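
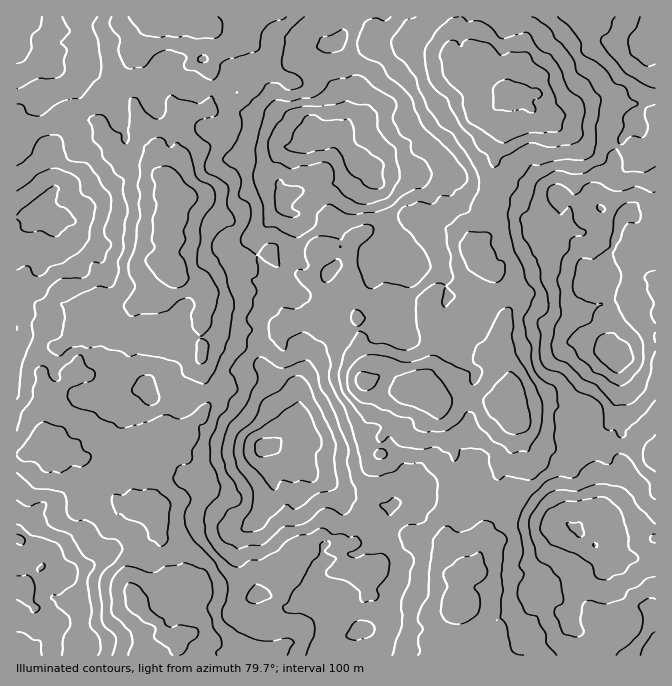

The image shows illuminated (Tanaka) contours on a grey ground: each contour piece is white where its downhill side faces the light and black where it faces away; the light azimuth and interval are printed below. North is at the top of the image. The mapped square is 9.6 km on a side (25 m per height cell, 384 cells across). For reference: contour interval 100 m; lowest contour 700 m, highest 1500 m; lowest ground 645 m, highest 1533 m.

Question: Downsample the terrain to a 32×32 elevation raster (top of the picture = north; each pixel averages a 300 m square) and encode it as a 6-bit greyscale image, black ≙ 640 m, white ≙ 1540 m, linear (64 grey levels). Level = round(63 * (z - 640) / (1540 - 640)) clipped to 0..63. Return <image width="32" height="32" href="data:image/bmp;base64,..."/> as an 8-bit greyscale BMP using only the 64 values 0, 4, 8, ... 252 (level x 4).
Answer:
<image width="32" height="32" href="data:image/bmp;base64,Qk02CAAAAAAAADYEAAAoAAAAIAAAACAAAAABAAgAAAAAAAAEAAATCwAAEwsAAAABAAAAAAAAAAAAAAEBAQACAgIAAwMDAAQEBAAFBQUABgYGAAcHBwAICAgACQkJAAoKCgALCwsADAwMAA0NDQAODg4ADw8PABAQEAAREREAEhISABMTEwAUFBQAFRUVABYWFgAXFxcAGBgYABkZGQAaGhoAGxsbABwcHAAdHR0AHh4eAB8fHwAgICAAISEhACIiIgAjIyMAJCQkACUlJQAmJiYAJycnACgoKAApKSkAKioqACsrKwAsLCwALS0tAC4uLgAvLy8AMDAwADExMQAyMjIAMzMzADQ0NAA1NTUANjY2ADc3NwA4ODgAOTk5ADo6OgA7OzsAPDw8AD09PQA+Pj4APz8/AEBAQABBQUEAQkJCAENDQwBEREQARUVFAEZGRgBHR0cASEhIAElJSQBKSkoAS0tLAExMTABNTU0ATk5OAE9PTwBQUFAAUVFRAFJSUgBTU1MAVFRUAFVVVQBWVlYAV1dXAFhYWABZWVkAWlpaAFtbWwBcXFwAXV1dAF5eXgBfX18AYGBgAGFhYQBiYmIAY2NjAGRkZABlZWUAZmZmAGdnZwBoaGgAaWlpAGpqagBra2sAbGxsAG1tbQBubm4Ab29vAHBwcABxcXEAcnJyAHNzcwB0dHQAdXV1AHZ2dgB3d3cAeHh4AHl5eQB6enoAe3t7AHx8fAB9fX0Afn5+AH9/fwCAgIAAgYGBAIKCggCDg4MAhISEAIWFhQCGhoYAh4eHAIiIiACJiYkAioqKAIuLiwCMjIwAjY2NAI6OjgCPj48AkJCQAJGRkQCSkpIAk5OTAJSUlACVlZUAlpaWAJeXlwCYmJgAmZmZAJqamgCbm5sAnJycAJ2dnQCenp4An5+fAKCgoAChoaEAoqKiAKOjowCkpKQApaWlAKampgCnp6cAqKioAKmpqQCqqqoAq6urAKysrACtra0Arq6uAK+vrwCwsLAAsbGxALKysgCzs7MAtLS0ALW1tQC2trYAt7e3ALi4uAC5ubkAurq6ALu7uwC8vLwAvb29AL6+vgC/v78AwMDAAMHBwQDCwsIAw8PDAMTExADFxcUAxsbGAMfHxwDIyMgAycnJAMrKygDLy8sAzMzMAM3NzQDOzs4Az8/PANDQ0ADR0dEA0tLSANPT0wDU1NQA1dXVANbW1gDX19cA2NjYANnZ2QDa2toA29vbANzc3ADd3d0A3t7eAN/f3wDg4OAA4eHhAOLi4gDj4+MA5OTkAOXl5QDm5uYA5+fnAOjo6ADp6ekA6urqAOvr6wDs7OwA7e3tAO7u7gDv7+8A8PDwAPHx8QDy8vIA8/PzAPT09AD19fUA9vb2APf39wD4+PgA+fn5APr6+gD7+/sA/Pz8AP39/QD+/v4A////AMSwmIx0UDgsLDxMWGBkeIiUlIhwYFRUWGBwfJCUkJy4rKygiGRIMCwsPGBwdHR4jJigkHhgUExcaHSIoJiMiKSgoJiIWDAsNDhEaHx8gIyQkIiMfGBEPFRshJCgnJyUoJikoIRUMDQ0PERkfHx0jIyEfISAaEhAUGyEjKCssKiYoKCkiGxMTEhIUHiAeGx8hHx8gIRsUDxMbIicqLTAvKygoJB4cGBQTFh0mJyUfHiAgISIgGxcWFRojLDA0My8pJiIeGhYUEhIZISkuLSglIiMjJSEeGhoYHCUvNDQyLikhHxkVFBEPERgfJSsxLy0oKCUnJiIeHhscISswMTArJRsYFxYUExMVGhsjLDQ0MzAqJCUlIx8eGxscIiUnKCYhFBISExUWFxcaHSgzOTk3MigfHSAfGxwbFxUZHSAhIhoSDhATFRUWFxgeKTY9OzgzKBwZGRgYGBcRERcbHB4fGRYRFBUYGRgXGBsmLjY5OC8jGhgUERAUEAoLFRwdICEeGhcYGh0dHx0cGiAoMDQ0Kh4UEAwJChELCAsUGxwjJyIdGBkaHR8iHRsaHiQqLy8kFQsMBwcLEA4JDRceJCstJx4aGRkcHR0bFxUdIygnKSIWDg4PDRATEA0UICYtNTUrIhoZGRkXGBYVExkgIyEjIBoXGBoWFhUQERgkLTI4NiwjHRkXFxUXFRQSGB8hHh4fHBodHBgWFRQRGiMrLzMwKiMeGRYWEhARExEWHiMhIB4bGxsbGBkXFhMYICouLywoJiIeHBkVEAwNEBceIiIgHx0fHyAbGRcUFBghKzExLCcoKCUiHhQMCAwUGh4hISAgHyMkJSEbExETGyIqMDAsKCosLCchFw0KDRYcICEjIR4fISMiHxoRERYfIyYqLSwqLzAuKiAYDgkMFBkgJyopJCIhIh8dGhUUGCEkJigtLi0uMC4qIhkPCQoQGB8pLywoKiwpIR8eGhYYHyUoKy0uLCgtLCUfGA8JCxEZIysuLS0xNTMqJiIfFhYcJSYnJyYmIiYkIRsXEAwPGR8kLC8vLjU3NCsoJB0UFBgbHR0hIB8fIiAcGBgSERMZHiQtNTc2NjQwKSUgFxAOEhISFR4gHh4fHRoYGhYVFRocIioyNzc1MislHxgQCQcICQwUHCAgISIfHRsaGhkXGRwgJisuLjAuKiMaEwoGAwQHDRMbHyEnJSMhHRsbGxwaHR8hICInKSgkHhUOCAcDBAkSFxwiJy0rJyQeGhocGhkaHR8gJCYlIx8ZEgoHBwgIDRUdIikuMCsnJR0YFRcWFhUXGyAlKCYeGxYSCwoKDg8UGiIoLjMwLScjHBUQDg4PExYZHSMkJSAeGRcRERIVFRkgIyYrMQ="/>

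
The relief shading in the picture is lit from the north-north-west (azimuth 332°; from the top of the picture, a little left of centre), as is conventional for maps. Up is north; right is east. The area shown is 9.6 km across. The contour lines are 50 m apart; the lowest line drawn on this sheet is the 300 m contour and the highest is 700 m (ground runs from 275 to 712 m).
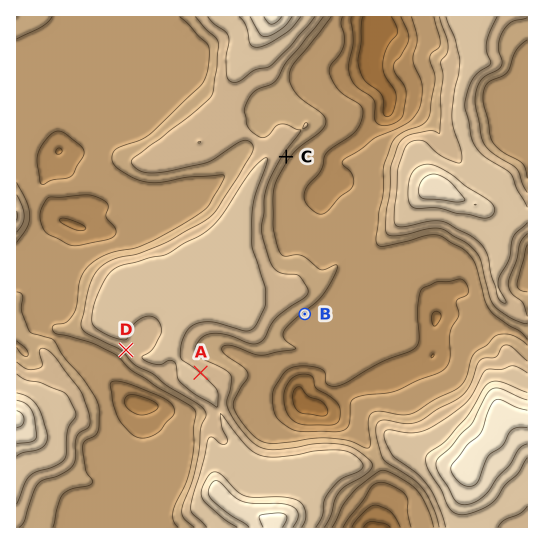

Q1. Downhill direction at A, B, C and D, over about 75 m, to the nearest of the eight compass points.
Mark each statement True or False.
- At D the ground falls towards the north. False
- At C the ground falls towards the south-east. True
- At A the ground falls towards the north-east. True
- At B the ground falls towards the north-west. False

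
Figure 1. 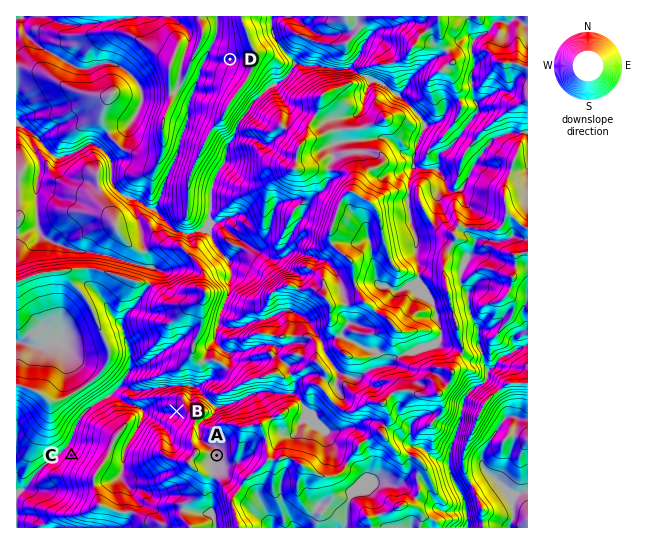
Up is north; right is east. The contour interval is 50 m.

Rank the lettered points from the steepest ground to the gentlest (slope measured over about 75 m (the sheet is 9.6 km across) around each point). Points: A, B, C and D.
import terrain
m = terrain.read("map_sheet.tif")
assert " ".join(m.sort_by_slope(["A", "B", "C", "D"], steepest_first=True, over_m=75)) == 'C B D A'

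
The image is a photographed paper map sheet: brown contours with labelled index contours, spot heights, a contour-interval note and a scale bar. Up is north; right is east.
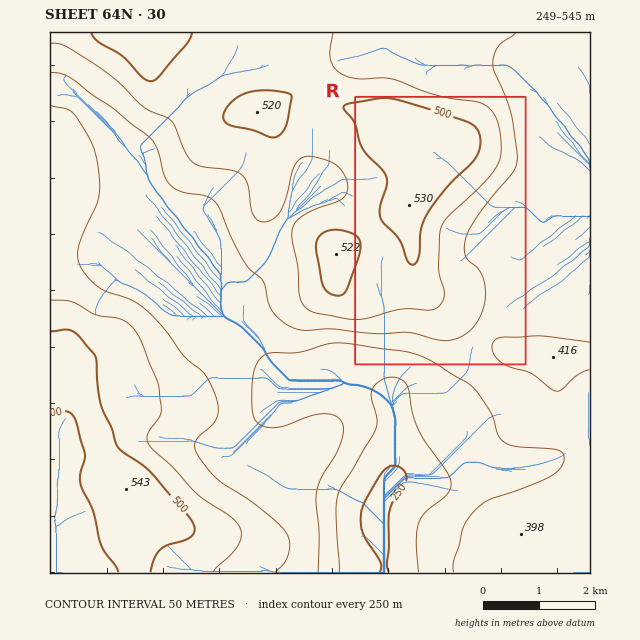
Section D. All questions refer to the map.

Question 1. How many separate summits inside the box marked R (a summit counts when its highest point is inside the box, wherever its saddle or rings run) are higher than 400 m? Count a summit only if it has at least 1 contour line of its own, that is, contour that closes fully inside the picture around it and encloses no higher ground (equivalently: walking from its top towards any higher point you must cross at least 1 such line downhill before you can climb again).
1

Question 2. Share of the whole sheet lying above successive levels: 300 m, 95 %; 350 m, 86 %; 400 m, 52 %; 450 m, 33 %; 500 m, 11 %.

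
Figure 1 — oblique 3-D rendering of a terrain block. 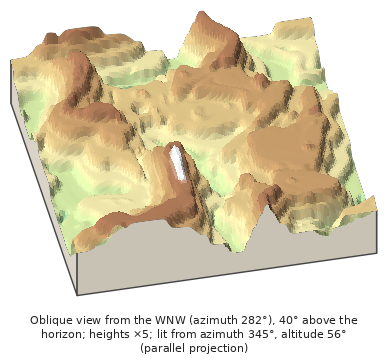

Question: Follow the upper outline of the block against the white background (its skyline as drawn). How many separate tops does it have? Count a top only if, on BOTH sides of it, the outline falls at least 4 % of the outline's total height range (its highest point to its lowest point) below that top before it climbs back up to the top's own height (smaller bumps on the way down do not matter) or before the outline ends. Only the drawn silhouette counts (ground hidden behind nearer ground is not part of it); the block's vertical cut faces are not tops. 3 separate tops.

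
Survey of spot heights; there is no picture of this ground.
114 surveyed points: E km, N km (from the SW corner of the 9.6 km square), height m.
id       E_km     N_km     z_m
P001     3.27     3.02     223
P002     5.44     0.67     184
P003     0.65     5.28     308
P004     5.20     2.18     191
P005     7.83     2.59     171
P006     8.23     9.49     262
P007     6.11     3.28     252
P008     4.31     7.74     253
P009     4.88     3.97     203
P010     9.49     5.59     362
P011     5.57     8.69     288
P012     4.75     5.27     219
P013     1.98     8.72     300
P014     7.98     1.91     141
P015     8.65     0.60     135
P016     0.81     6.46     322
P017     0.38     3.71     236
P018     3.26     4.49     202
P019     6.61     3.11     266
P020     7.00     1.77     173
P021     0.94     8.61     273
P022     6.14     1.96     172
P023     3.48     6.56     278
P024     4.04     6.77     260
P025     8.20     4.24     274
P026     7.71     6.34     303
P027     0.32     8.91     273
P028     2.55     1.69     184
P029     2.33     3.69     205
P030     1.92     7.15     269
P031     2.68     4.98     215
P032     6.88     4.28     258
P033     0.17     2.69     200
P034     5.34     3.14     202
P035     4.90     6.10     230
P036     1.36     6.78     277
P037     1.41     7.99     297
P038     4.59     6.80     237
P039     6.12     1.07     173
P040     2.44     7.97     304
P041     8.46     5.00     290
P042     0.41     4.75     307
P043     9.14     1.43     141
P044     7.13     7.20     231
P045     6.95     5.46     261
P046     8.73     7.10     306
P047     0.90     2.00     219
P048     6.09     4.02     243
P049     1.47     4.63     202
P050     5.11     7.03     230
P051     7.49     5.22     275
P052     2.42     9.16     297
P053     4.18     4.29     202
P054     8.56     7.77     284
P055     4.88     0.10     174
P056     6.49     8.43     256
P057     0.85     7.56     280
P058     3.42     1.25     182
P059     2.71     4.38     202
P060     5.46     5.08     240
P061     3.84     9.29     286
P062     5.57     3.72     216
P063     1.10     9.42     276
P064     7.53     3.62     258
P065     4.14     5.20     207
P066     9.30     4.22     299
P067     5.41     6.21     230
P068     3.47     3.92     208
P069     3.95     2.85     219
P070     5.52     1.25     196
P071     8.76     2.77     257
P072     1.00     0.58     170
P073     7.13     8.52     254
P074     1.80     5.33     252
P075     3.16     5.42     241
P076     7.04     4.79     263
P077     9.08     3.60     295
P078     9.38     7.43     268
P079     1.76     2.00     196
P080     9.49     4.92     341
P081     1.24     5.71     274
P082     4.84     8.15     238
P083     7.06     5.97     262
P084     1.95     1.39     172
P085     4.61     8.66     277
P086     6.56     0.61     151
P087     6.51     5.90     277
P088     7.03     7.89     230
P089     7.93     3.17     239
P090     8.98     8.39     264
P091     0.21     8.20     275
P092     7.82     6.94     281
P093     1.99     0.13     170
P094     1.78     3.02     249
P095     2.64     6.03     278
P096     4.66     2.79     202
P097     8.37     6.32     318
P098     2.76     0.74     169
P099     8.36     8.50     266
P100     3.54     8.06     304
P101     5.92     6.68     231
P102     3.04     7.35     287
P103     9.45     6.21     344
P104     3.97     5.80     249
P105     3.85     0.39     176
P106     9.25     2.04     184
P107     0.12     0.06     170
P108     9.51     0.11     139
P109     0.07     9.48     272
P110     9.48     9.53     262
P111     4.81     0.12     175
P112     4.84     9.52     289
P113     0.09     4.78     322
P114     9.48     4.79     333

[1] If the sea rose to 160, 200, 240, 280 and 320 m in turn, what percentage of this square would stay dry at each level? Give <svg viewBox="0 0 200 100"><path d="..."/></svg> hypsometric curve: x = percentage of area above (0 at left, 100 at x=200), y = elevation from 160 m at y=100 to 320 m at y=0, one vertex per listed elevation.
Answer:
<svg viewBox="0 0 200 100"><path d="M187 100l-34-25-53-25-59-25-35-25"/></svg>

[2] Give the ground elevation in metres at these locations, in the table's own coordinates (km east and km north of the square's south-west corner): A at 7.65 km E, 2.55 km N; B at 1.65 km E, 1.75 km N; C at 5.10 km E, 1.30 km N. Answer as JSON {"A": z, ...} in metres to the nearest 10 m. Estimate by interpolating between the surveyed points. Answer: {"A": 170, "B": 180, "C": 180}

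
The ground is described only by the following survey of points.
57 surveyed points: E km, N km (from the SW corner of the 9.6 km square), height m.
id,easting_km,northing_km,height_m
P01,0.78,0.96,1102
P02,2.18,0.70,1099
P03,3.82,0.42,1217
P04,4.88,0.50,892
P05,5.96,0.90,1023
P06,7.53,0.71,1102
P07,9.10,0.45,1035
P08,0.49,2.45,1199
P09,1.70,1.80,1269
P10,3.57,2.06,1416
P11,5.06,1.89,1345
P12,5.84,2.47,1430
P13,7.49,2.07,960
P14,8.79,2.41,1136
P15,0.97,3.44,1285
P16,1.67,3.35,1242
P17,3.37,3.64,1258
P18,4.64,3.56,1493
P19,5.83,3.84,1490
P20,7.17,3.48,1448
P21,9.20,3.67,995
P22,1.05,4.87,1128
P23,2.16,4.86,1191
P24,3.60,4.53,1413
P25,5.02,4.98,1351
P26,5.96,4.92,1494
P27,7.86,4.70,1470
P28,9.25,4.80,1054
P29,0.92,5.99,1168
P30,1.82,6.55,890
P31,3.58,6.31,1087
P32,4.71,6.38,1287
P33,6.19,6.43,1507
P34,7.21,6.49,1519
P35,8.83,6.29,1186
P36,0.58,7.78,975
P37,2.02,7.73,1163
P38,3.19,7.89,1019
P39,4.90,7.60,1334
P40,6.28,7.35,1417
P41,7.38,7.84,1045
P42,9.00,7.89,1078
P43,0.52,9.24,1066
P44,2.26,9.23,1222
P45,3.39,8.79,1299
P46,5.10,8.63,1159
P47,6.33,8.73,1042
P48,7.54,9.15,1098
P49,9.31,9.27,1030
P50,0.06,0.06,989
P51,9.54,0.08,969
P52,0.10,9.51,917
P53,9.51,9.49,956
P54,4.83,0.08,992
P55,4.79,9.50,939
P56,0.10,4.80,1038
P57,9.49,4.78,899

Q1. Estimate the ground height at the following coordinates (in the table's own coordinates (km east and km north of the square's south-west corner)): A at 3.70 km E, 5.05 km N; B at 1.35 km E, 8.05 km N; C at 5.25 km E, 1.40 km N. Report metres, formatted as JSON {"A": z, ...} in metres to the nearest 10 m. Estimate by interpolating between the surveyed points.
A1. {"A": 1250, "B": 1000, "C": 1290}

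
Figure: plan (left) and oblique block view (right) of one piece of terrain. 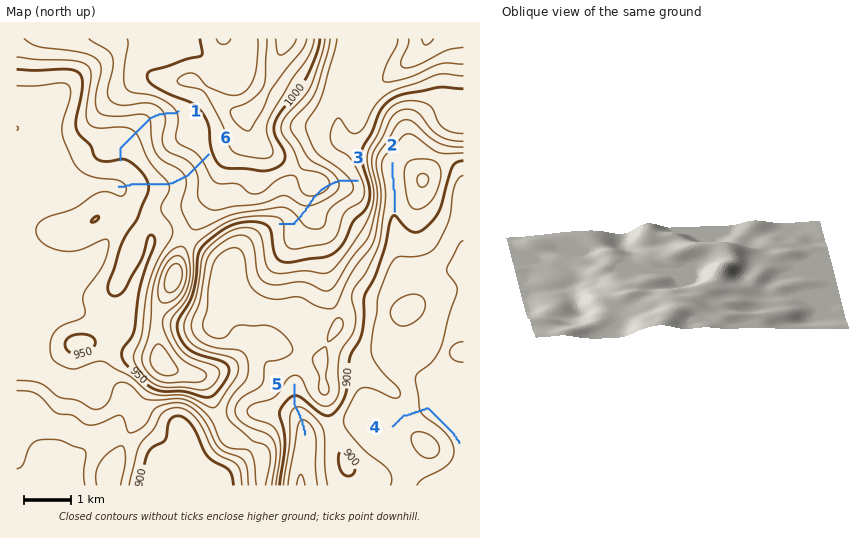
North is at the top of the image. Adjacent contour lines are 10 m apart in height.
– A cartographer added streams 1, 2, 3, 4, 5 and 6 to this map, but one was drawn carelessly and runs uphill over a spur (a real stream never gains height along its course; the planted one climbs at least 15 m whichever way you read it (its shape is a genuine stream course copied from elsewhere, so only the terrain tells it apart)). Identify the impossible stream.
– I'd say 3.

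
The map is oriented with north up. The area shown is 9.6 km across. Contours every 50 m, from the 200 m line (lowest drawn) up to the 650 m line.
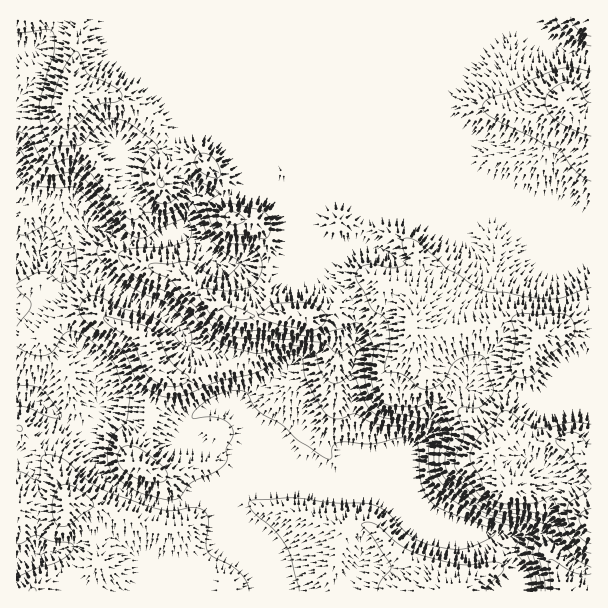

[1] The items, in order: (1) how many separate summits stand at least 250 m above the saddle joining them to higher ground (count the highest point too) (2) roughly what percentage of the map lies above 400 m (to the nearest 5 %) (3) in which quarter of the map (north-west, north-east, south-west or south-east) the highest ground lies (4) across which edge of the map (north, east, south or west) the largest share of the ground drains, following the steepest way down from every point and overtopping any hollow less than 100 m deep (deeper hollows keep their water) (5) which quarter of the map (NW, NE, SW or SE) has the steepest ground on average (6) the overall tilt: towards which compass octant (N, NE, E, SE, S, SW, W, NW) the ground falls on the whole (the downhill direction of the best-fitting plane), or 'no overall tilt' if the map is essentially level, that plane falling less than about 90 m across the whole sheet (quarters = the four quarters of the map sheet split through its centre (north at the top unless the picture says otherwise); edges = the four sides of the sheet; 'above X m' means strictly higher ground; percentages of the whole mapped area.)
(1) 1 summit rises at least 250 m above its surroundings.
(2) Ground above 400 m makes up about 60 % of the sheet.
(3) The highest ground is in the south-east quarter.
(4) Most of the ground drains across the western edge.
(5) The steepest ground, on average, is in the south-east quarter.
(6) On the whole the ground falls towards the south-west.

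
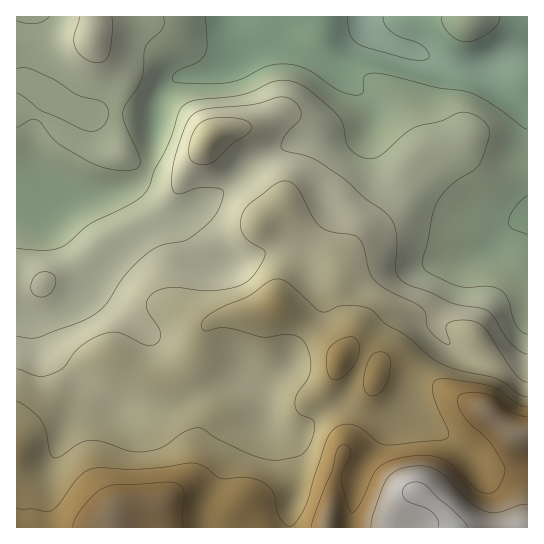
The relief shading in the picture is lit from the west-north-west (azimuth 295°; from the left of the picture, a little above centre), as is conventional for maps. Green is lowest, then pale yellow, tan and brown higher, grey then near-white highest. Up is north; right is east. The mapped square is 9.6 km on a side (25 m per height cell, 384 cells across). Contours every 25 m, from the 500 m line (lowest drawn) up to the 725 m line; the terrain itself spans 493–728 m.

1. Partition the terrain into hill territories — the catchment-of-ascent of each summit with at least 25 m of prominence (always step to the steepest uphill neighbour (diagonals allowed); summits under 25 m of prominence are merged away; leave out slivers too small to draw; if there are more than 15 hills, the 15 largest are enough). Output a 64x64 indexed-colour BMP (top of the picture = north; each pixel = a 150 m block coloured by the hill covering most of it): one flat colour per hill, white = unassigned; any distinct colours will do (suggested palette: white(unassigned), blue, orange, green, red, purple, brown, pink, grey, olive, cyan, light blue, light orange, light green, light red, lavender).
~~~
<image width="64" height="64" href="data:image/bmp;base64,Qk12CAAAAAAAAHYAAAAoAAAAQAAAAEAAAAABAAQAAAAAAAAIAAATCwAAEwsAABAAAAAAAAAA////ALR3HwAOf/8ALKAsACgn1gC9Z5QAS1aMAMJ34wB/f38AIr28AM++FwDox64AeLv/AIrfmACWmP8A1bDFACIiIiIiIiIiIiIiIiIiIiIiERERERERERERERERERERIiIiIiIiIiIiIiIiIiIiIiIREREREREREREREREREREiIiIiIiIiIiIiIiIiIiIiIhERERERERERERERERERESIiIiIiIiIiIiIiIiIiIiIiIRERERERERERERERERERIiIiIiIiIiIiIiIiIiIiIiIhEREREREREREREREREREiIiIiIiIiIiIiIiIiIiIiIiERERERERERERERERERESIiIiIiIiIiIiIiIiIiIiIiIRERERERERERERERERERERIiIiIiIiIiIiIiIiIiIiIhERERERERERERERERERERESIiIiIiIiIiIiIiIiIiIiEREREREREREREREREREREREiIiIiIiIiIiIiIiIiIiERERERERERERERERERERERESIiIiIiIiIiIiIiIiIiIREREREREREREREREREREREREiIiIiIiIiIiIiIiIiIhERERERERERERERERERERERESIiIiIiIiIiIiIiIiIhEREREREREREREREREREREREREiIiIiIiIiIiIiIiIhERERERERERERERERERERERERESIiIiIiIiIiIiIiIhEREREREREREREREREREREREREREiIiEREREiIiIiIiERERERERERERERERERERERERERESIhEREREREiIiIiIRERERERERERERERERERERERERERIhEREREREREiIiIRERERERERERERERERERERERERERERERERERERERERERERERERERERERERERERERERERERERERERERERERERERERERERERERERERERERERERERERERERERERERERERERERERERERERERERERERERERERERERERERERERERERERERERERERERERERERERERERERERERERERERERERERERERERERERERERERERERERERERERERERERERERERERERERERERERERERERERERERERERERERERERERERERERERERERERERERERERERERERERERERERERERERERERERERERERERERERERERERERERERERERERERERERERERERERERERERERERERERERERERERERERERERERERERERERERERERERERERERERERERERERERERERERERERERERERERERERERERERERERERERERERERERERERERERERERERERERERERERERERERERERERERERERERERERERERERERERERERERERERERERERERERERERERERERERERERERERERERERERERERERERERERERERERERERERERERERERERERERERERERERERERERERERERERERERERERERERERERERERERERERERERERERERERERERERERERERERERERERERERERERERERERERERERERERERERERERERERERERERERERERERERERERERERERERERERERERERERERERERERERERERERERERERERERERERERERERERERERERERERERERERERERERERERERERERERERERERERERERERERERERERERERERERERERERERERERERERERERERERERERERERERERERFERBERERERERERERERERERERERERERERERERERERERFERERBEREREREREREREREREREREREREREzMzMRERERFERERERBERERERERERERERERERERERERETMzMzMzMzNEREREREQRERERERERERERERERERERERERMzMzMzMzMzREREREREEREREREREREREREREREREREREzMzMzMzMzM0RERERERBERERERERERERERERERERERETMzMzMzMzMzNERERERERBERERERERERERERERERERERMzMzMzMzMzM0REREREREQREREREREREREREREREREREzMzMzMzMzMzREREREREREQRERERERERERERERERERETMzMzMzMzMzNERERERERERERBERERERERERERERERERMzMzMzMzMzM0REREREREREREREREQREREREREREREREzMzMzMzMzMzREREREREREREREREREERERERERERERETMzMzMzMzMzNEREREREREREREREREQRERERERERERERMzMzMzMzMzMzRERERERERERERERERBEREREREREREREzMzMzMzMzMzNEREREREREREREREREERERERERERERETMzMzMzMzMzM0REREREREREREREREERERERERERERERMzMzMzMzMzMzNEREREREREREREREEREREREREREREREzMzMzMzMzMzMzNERERERERERERBERERERERERERERETMzMzMzMzMzMzMzMzNERERERERBERERERERERERERERMzMzMzMzMzMzMzMzMzNEREREQRERERERERFVVVVVEREzMzMzMzMzMzMzMzMzMzREREERERERERERVVVVVVVVVTMzMzMzMzMzMzMzMzMzMRERERERERERFVVVVVVVVVVVMzMzMzMzMzMzMzMzMzMxERERERERERVVVVVVVVVVVVUzMzMzMzMzMzMzMzMzMxERERERERERVVVVVVVVVVVVVTMzMzMzMzMzMzMzMzMzERERERERERVVVVVVVVVVVVVV"/>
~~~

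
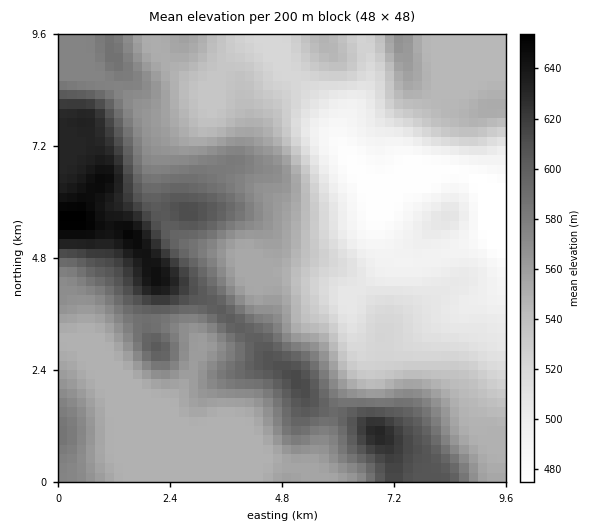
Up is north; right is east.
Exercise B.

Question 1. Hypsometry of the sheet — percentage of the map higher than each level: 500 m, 88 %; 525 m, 74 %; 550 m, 50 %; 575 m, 29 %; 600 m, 14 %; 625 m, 6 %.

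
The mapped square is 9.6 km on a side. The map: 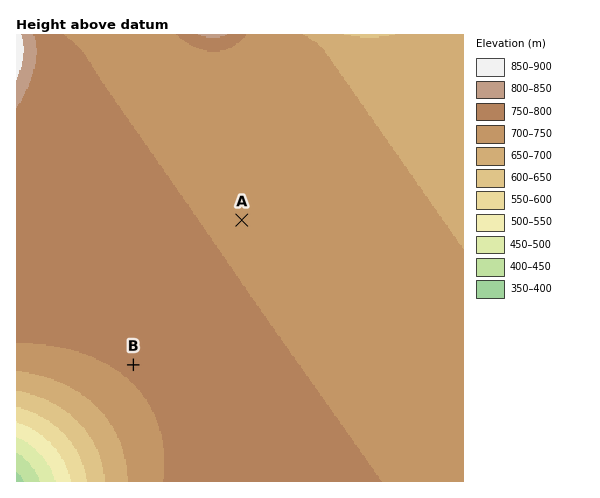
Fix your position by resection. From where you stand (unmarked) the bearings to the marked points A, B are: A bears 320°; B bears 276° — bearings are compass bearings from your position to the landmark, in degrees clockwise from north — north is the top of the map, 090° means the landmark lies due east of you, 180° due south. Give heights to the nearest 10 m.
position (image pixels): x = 385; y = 391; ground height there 740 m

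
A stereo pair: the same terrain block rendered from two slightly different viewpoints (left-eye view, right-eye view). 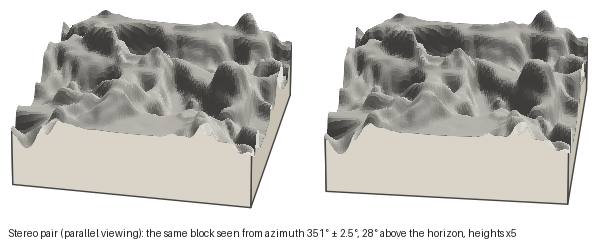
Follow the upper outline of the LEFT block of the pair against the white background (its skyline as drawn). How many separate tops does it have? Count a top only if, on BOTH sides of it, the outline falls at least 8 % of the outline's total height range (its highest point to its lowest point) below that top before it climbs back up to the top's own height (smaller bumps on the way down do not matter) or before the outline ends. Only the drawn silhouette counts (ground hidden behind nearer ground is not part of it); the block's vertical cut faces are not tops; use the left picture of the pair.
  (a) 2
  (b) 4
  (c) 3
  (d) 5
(a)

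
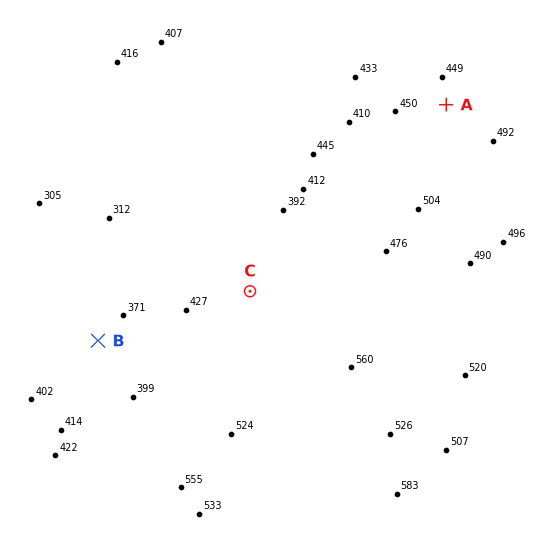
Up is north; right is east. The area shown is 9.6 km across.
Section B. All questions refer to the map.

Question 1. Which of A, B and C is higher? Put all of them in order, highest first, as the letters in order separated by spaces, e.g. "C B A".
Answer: A C B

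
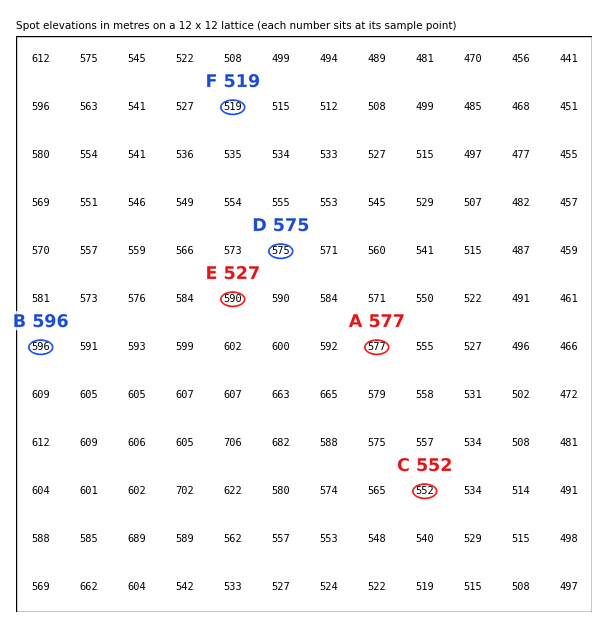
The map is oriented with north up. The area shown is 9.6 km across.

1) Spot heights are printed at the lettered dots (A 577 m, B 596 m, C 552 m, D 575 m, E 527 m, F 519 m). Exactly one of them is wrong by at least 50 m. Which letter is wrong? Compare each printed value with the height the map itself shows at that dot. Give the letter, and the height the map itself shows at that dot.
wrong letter E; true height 590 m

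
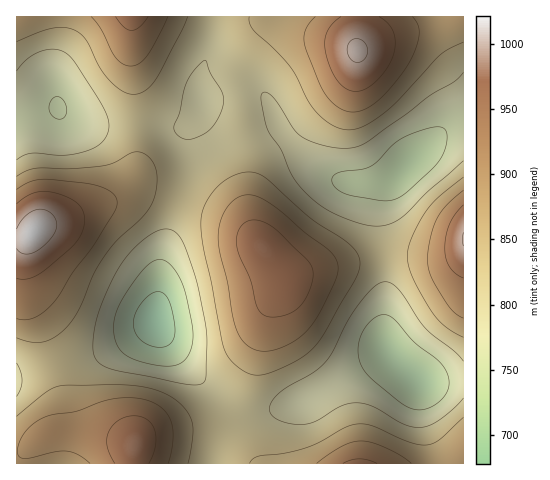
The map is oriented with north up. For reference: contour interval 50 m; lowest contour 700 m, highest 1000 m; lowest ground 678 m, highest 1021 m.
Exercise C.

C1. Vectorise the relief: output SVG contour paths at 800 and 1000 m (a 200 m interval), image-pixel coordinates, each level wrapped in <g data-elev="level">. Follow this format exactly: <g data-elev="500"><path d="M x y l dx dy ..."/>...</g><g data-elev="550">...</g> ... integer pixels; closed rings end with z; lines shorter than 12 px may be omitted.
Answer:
<g data-elev="800"><path d="M463 398l-9 11-15 11-9 5-10 2-16-3-28-16-15-5-10 0-8 2-27 16-12 3-13 0-12-4-7-4-3-6 3-8 8-10 33-19 12-11 8-10 13-27 10-17 15-19 12-7 7 1 7 5 28 40 30 23 8 10"/><path d="M186 384l-77-16-11-6-5-11 1-17 4-19 8-22 11-22 10-15 12-13 13-9 12-5 5 0 6 3 5 5 4 8 13 36 9 46 1 16-2 36-2 4-3 1z"/><path d="M17 363l4 9 1 9-1 8-4 7"/><path d="M463 161l-35 31-22 22-9 7-8 3-10 2-10 0-12-3-18-7-16-8-14-12-12-13-7-11-9-22-13-20-7-32 1-4 2-2 7 3 8 10 15 25 11 9 23 8 22 1 10-2 9-5 61-45 24-14 9-10"/><path d="M186 139l-10-5-2-4 0-5 5-12 5-22 3-10 9-13 10-8 5 14 11 18 2 7-1 7-6 14-8 10-13 8z"/><path d="M17 71l11-12 12-7 13-3 11 3 11 10 23 36 8 15 3 12-1 8-4 7-7 6-8 4-25 5-33-2-7 2-7 5"/></g><g data-elev="1000"><path d="M17 249l3 3 6 2 12-4 15-14 3-7 1-6-2-6-5-4-5-3-7-1-6 2-7 5-8 13"/><path d="M463 232l-1 7 1 7"/><path d="M355 62l5 0 3-2 3-4 2-4-3-9-3-3-5-1-7 2-3 7 2 9z"/></g>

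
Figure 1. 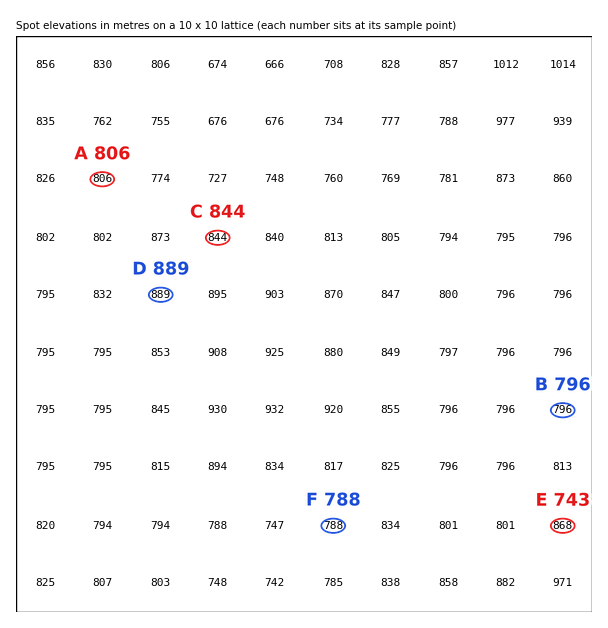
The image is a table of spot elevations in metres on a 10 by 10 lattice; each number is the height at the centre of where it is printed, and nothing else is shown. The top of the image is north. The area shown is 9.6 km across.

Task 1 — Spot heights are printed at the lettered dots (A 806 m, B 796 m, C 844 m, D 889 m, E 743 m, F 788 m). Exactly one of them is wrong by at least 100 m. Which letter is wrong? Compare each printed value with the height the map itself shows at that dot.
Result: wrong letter E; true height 868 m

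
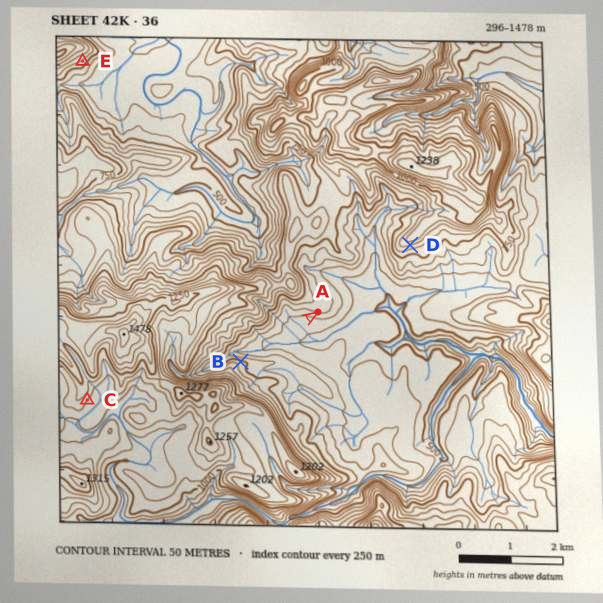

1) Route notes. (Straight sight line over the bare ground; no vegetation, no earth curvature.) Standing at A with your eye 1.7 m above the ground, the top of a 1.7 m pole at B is in view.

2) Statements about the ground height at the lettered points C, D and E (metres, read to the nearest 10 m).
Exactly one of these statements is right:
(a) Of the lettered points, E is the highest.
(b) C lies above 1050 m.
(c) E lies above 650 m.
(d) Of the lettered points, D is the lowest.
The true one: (b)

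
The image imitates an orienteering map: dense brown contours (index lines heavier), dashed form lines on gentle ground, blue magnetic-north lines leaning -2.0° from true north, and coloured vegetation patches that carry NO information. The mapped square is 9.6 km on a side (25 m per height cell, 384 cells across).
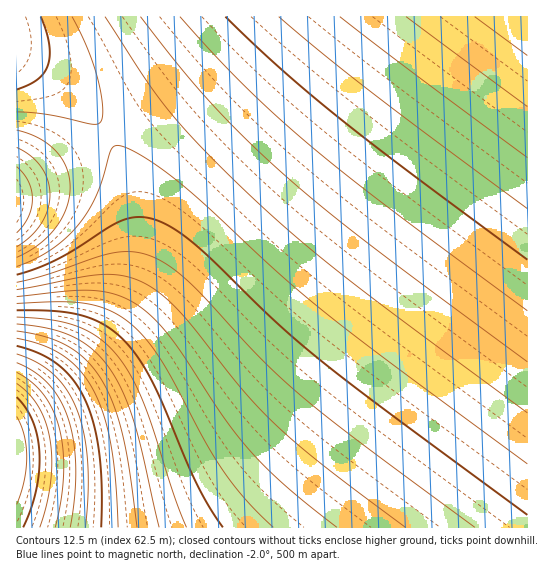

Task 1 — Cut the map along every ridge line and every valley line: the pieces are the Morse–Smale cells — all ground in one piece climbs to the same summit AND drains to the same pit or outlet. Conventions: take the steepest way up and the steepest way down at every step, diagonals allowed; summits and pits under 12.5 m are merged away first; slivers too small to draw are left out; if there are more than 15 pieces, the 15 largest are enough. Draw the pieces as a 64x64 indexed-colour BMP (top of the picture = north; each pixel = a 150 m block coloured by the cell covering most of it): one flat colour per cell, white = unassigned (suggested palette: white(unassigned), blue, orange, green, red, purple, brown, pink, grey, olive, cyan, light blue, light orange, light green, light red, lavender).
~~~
<image width="64" height="64" href="data:image/bmp;base64,Qk12CAAAAAAAAHYAAAAoAAAAQAAAAEAAAAABAAQAAAAAAAAIAAATCwAAEwsAABAAAAAAAAAA////ALR3HwAOf/8ALKAsACgn1gC9Z5QAS1aMAMJ34wB/f38AIr28AM++FwDox64AeLv/AIrfmACWmP8A1bDFABERERERERERERERERERERERERERERERERERERERERERERERERERERERERERERERERERERERERERERERERERERERERERERERERERERERERERERERERERERERERERERERERERERERERERERERERERERERERERERERERERERERERERERERERERERERERERERERERERERERERERERERERERERERERERERERERERERERERERERERERERERERERERERERERERERERERERERERERERERERERERERERERERERERERERERERERERERERERERERERERERERERERERERERERERERERERERERERERERERERERERERERERERERERERERERERERERERERERERERERERERERERERERERERERERERERERERERERERERERERERERERERERERERERERERERERERERERERERERERERERERERERERERERERERERERERERERERERERERERERERERERERERERERERERERERERERERERERERERERERERERERERERERERERERERERERERERERERERERERERERERERERERERERERERERERERERERERERERERERERESIRERERERERERERERERERERERERERERERERERERERERIiEREREREREREREREREREREREREREREREREREREREREiIhERERERERERERERERERERERERERERERERERERERESIiIhERERERERERERERERERERERERERERERERERERERIiIiIREREREREREREREREREREREREREREREREREREREiIiIiERERERERERERERERERERERERERERERERERERESIiIiIhERERERERERERERERERERERERERERERERERERIiIiIiEREREREREREREREREREREREREREREREREREREiIiIiIhERERERERERERERERERERERERERERERERERESIiIiIiIRERERERERERERERERERERERERERERERERERIiIiIiIiEREREREREREREREREREREREREREREREREREiIiIiIiIRERERERERERERERERERERERERERERERERESIiIiIiIiERERERERERERERERERERERERERERERERERIiIiIiIiIREREREREREREREREREREREREREREREREREiIiIiIiIiERERERERERERERERERERERERERERERERESIiIiIiIiIRERERERERERERERERERERERERERERERERIiIiIiIiIhEREREREREREREREREREREREREREREREREiIiIiIiIiIRERERERERERERERERERERERERERERERESIiIiIiIiIhERERERERERERERERERERERERERERERERIiIiIiIiIiEREREREREREREREREREREREREREREREREiIiIiIiIiIRERERERERERERERERERERERERERERERESIiIiIiIiIhERERERERERERERERERERERERERERERERIiIiIiIiIiEREREREREREREREREREREREREREREREREiIiIiIiIiIRERERERERERERERERERERERERERERERESIiIiIiIiIhERERERERERERERERERERERERERERERERIiIiIiIiIiEREREREREREREREREREREREREREREREREiIiIiIiIiIRERERERERERERERERERERERERERERERESIiIiIiIiIRERERERERERERERERERERERERERERERERRCIiIiIiIhERERERERERERERERERERERERERERERERFEQiIiIiIiEREREREREREREREREREREREREREREREREUREQiIiIiERERERERERERERERERERERERERERERERERREREQiIiIRERERERERERERERERERERERERERERERERFEREREQiIREREREREREREREREREREREREREREREREREUREREREIhERERERERERERERERERERERERERERERERERRERERERDERERERERERERERERERERERERERERERERERFERERERDMxEREREREREREREREREREREREREREREREREUREREREMzMxERERERERERERERERERERERERERERERERREREREMzMzMRERERERERERERERERERERERERERERERFEREREMzMzMzMREREREREREREREREREREREREREREREUREREMzMzMzMzERERERERERERERERERERERERERERERREREMzMzMzMzMxERERERERERERERERERERERERERERFERDMzMzMzMzMzMREREREREREREREREREREREREREREURDMzMzMzMzMzMzMRERERERERERERERERERERERERERQzMzMzMzMzMzMzMzEREREREREREREREREREREREREREzMzMzMzMzMzMzMzMxERERERERERERERERERERERERETMzMzMzMzMzMzMzMzMRERERERERERERERERERERERERMzMzMzMzMzMzMzMzMzEREREREREREREREREREREREREzMzMzMzMzMzMzMzMzMxERERERERERERERERERERERETMzMzMzMzMzMzMzMzMzMRERERERERERERERERERERER"/>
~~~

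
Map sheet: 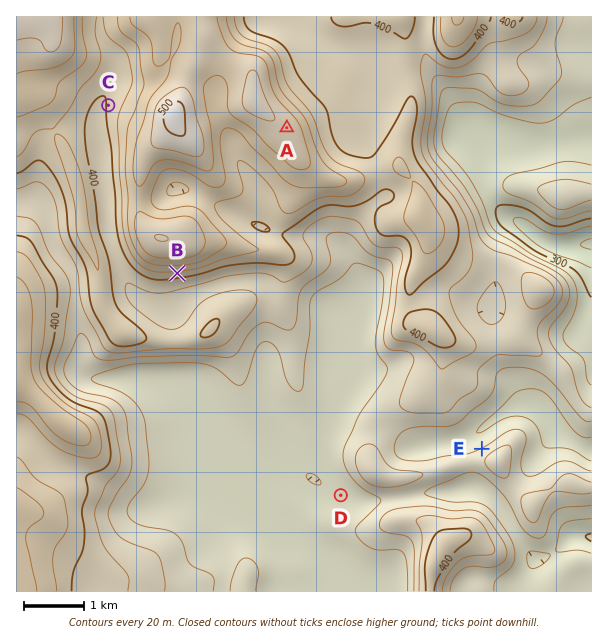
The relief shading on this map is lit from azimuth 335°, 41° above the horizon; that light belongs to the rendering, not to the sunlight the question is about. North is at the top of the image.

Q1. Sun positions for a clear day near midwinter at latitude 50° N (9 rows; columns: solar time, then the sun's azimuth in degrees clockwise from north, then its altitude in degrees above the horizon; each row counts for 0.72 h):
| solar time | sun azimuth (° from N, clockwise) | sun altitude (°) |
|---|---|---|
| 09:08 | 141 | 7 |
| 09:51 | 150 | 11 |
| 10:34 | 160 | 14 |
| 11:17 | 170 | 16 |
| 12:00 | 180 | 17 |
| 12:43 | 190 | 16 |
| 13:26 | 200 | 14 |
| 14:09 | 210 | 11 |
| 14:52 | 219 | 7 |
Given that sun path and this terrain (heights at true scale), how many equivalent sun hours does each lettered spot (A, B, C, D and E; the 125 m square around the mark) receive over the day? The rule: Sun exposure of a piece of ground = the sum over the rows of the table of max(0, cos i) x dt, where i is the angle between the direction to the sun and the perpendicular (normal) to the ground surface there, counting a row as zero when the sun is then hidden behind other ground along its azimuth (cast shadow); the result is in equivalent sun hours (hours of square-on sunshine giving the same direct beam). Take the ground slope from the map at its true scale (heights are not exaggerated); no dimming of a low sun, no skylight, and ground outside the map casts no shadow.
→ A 1.4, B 2.4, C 1.4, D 1.4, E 0.8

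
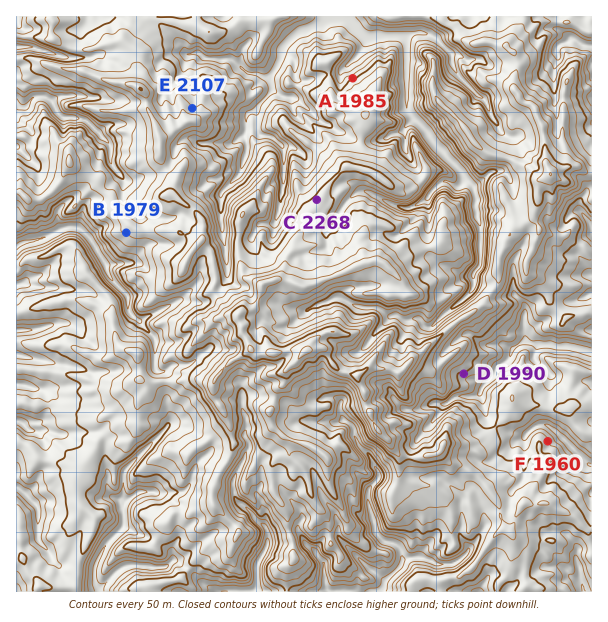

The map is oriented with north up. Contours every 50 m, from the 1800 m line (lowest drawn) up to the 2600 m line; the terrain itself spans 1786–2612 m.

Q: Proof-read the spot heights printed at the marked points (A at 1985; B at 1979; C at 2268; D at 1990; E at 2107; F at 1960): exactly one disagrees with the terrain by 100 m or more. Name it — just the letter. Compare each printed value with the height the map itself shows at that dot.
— B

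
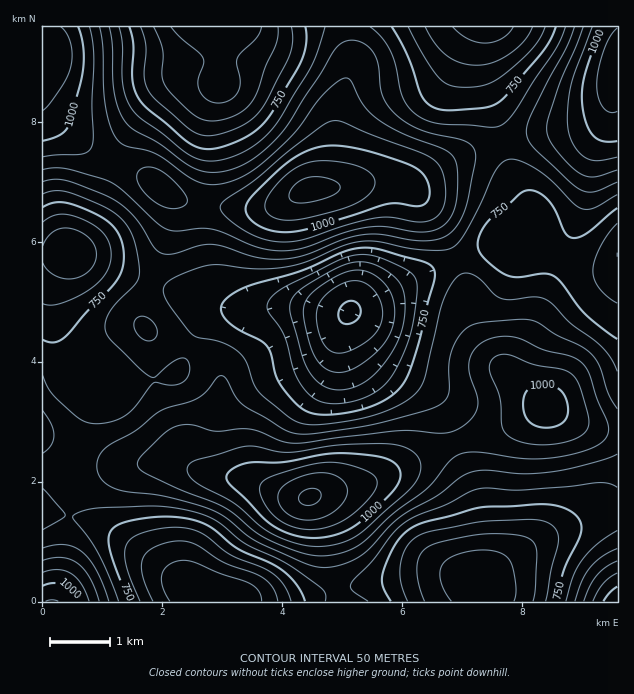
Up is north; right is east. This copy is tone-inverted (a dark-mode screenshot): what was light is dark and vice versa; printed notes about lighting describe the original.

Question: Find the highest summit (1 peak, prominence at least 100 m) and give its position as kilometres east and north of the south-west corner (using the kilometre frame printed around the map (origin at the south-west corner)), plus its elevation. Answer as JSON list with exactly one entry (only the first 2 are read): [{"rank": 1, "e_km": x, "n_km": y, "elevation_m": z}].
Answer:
[{"rank": 1, "e_km": 4.46, "n_km": 1.76, "elevation_m": 1158}]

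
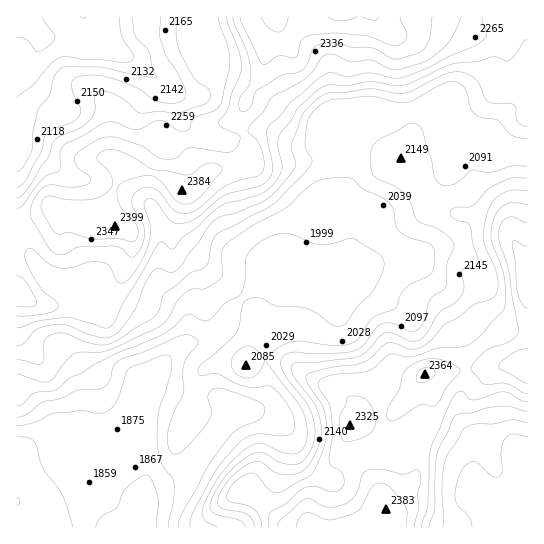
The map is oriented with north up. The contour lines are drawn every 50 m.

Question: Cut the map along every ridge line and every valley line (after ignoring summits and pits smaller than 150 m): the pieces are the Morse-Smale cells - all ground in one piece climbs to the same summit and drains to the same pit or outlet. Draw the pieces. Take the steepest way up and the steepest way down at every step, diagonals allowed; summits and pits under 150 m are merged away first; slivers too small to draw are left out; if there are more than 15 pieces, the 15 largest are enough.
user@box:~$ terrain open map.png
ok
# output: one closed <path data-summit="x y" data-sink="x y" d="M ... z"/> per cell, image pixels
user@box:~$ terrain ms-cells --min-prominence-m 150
<path data-summit="275 17" data-sink="53 527" d="M527 16l-250 0-2 9-10 17-2 29-14 22-10 24 0 6 9 19 3 11 0 5-4 3-16 7-17 1-25 22-7 0-13-12-8-4-38-10-15 41-1 19-13 0-17-9-24-8-18 9-19 6 1 305 125 0-1-30 3-5 43-25 44-53 7-4 16-2 7-4 6-11-2-47 10-25 4-24-16-7-11-1 90-37 9-6 2-38-5-14 0-10 8-19 0-20 14-17 24-14 27-4 88 37 19 1z"/><path data-summit="527 285" data-sink="53 527" d="M421 111l-27 4-24 14-11 12-3 5 0 20-8 19 0 10 5 14-2 38-9 6-90 37 11 1 16 7-4 24-10 25 0 51-4 7-7 4-16 2-7 4-44 53-43 25-3 5 2 30 248 0 0-13-7-10 29-24 6-18 1-16 11-28 1-26-7-19 103-12 0-212-19-2z"/><path data-summit="275 17" data-sink="17 26" d="M275 16l-258 0-1 206 13-2 24-12 24 8 17 9 13 0 1-19 15-41 38 10 8 4 13 12 7 0 25-22 17-1 16-7 4-3 0-5-3-11-9-19 0-6 10-24 14-22 2-29 10-17z"/><path data-summit="527 285" data-sink="526 527" d="M527 363l-102 11 7 19-1 26-11 28-1 16-6 18-29 24 7 10 2 13 135-1z"/>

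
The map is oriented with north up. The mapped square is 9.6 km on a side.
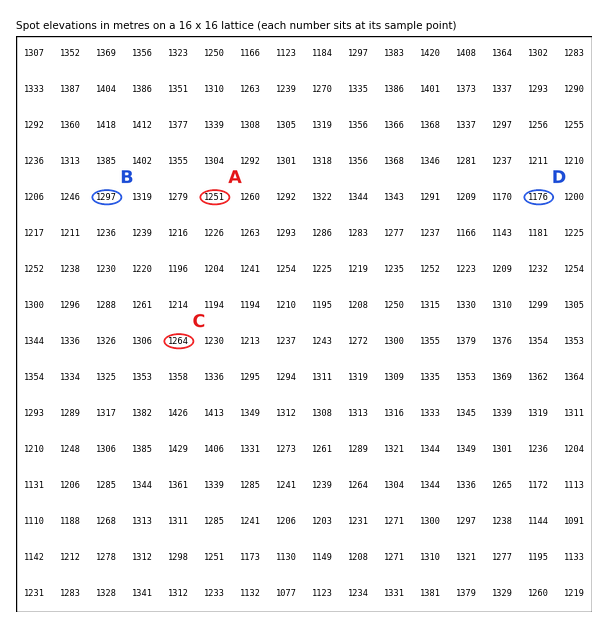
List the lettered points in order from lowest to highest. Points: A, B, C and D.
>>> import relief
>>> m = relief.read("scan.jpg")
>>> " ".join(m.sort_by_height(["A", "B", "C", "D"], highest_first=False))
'D A C B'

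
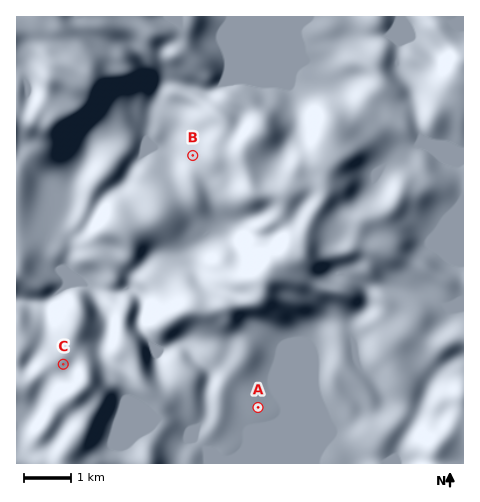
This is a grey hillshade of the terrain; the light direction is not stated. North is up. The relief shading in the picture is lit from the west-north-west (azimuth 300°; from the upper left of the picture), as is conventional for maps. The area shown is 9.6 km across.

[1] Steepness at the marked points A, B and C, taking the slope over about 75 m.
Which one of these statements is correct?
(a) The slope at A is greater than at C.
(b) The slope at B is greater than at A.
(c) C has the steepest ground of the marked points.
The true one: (b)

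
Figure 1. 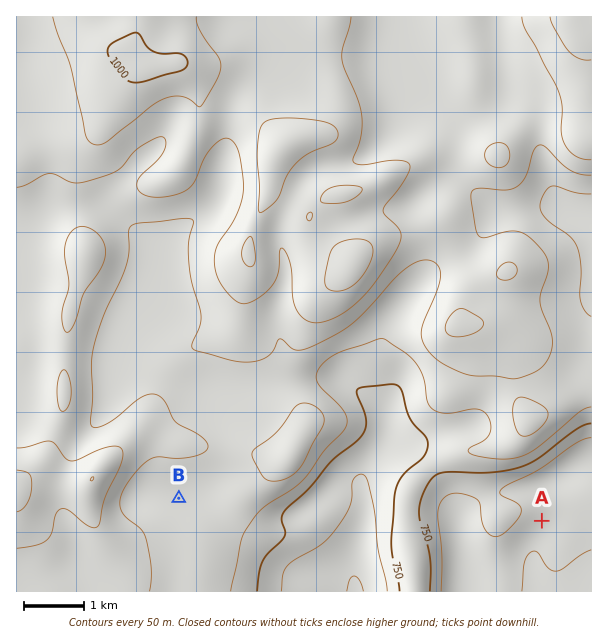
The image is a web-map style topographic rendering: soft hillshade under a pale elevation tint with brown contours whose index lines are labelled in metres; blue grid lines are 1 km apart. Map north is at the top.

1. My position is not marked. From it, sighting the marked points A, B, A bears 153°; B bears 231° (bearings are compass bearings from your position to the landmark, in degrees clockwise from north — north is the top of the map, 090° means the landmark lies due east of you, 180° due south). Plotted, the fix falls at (428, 297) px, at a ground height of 830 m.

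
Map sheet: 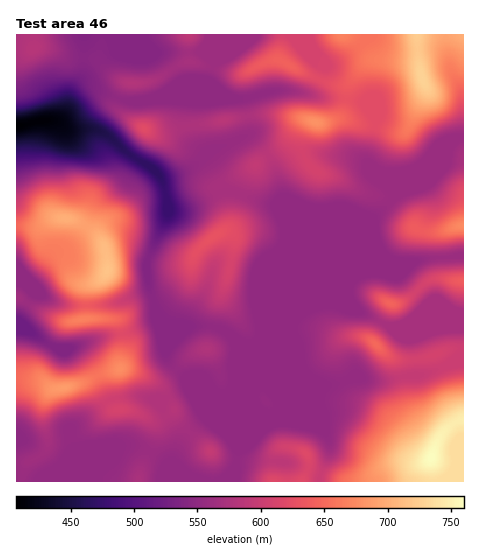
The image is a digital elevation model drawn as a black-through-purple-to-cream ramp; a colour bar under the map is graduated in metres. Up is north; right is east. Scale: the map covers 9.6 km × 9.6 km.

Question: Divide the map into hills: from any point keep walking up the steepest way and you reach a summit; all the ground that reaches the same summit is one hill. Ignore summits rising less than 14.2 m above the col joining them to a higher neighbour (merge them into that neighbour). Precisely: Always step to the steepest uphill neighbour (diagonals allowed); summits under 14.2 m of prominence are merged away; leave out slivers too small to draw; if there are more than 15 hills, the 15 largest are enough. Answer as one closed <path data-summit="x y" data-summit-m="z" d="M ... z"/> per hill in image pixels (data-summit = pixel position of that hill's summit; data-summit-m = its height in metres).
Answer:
<path data-summit="108 270" data-summit-m="717" d="M55 120l-15 0-24 6 1 197 17-29-2-4 21 11 20 5 42-2 32-13 2-8-2-21 22-51-7-32-8-10-22-13-23-20-8-5-12-3-19 2z"/><path data-summit="423 78" data-summit-m="729" d="M463 34l-173 1 24 26 8 4-3 13-5 11-6 6 56 7 11 17-1 14-7 24 1 8-15-9-42-2-12 5-16 12-2 5-1 12-10-30-19-22-5 0-37 15-9 10-13 9-25 9 7 31 20-2 33-16 12 0 31 11 9 1 3 3 9 22 0 11-27 65 3 27 130-132 3-5 9-6 49-49 11-3z"/><path data-summit="431 458" data-summit-m="760" d="M246 354l-1 0 83 82 2 16-10 21 0 9 144-1-1-120-9 1-35 14-13 0-17 4-19 0-16-3-17 7-16 1z"/><path data-summit="214 236" data-summit-m="630" d="M234 192l-16 1-32 16-17 1-21 49-1 14 9 39 9 10 21 5 22-1 12 2 8 5 7 8 9 3 8 0 9-10-2-29 25-60 2-16-5-15-7-10-9-1z"/><path data-summit="376 344" data-summit-m="649" d="M335 304l-22 2-37 15-14 11-2 6-8 6-8 0-8-3-2 2 9 9 7 4 71 29 16-1 17-7 16 3 19 0 17-4 13 0 35-14 10-2-1-37-52 0-12 4-9 0-34-18z"/><path data-summit="463 226" data-summit-m="676" d="M463 138l-10 2-49 49-9 6-3 5-102 103 71-30 27 0 35-14 40-3z"/><path data-summit="144 128" data-summit-m="622" d="M103 92l-9 2-33 26-5 1 14 9 19-2 16 5 27 23 22 13 8 10 25-9 13-9 9-10 36-14 4-4-5-35-91 0-23 4z"/><path data-summit="63 388" data-summit-m="688" d="M27 329l-11 1 0 108 9 3 7 8 15 26 13-8 12-16-4-16 2-6 36-26 2-4-13-30-17-21-19 1z"/><path data-summit="315 122" data-summit-m="680" d="M286 90l-15 1-26 8 4 24 0 10-2 2 4 1 19 22 10 30 1-12 2-5 16-12 12-5 42 2 15 8-1-7 9-36-12-19-20-4-19 0z"/><path data-summit="301 481" data-summit-m="619" d="M235 355l-2 6 1 22-2 5 0 46 6 12 0 11-4 24 85 1 11-30-2-16-57-56 7 20 0 8-5 5-8 0-6-3-7-11z"/><path data-summit="132 84" data-summit-m="581" d="M213 34l-6 11-6 7-6 1-41 0-31-13-8-6-31 0-2 39-10 16-7 25-6 6 2 0 35-28 7 0 21 8 15 2 14-4 13 0 41-16 7-19z"/><path data-summit="288 65" data-summit-m="644" d="M290 34l-76 0 0 29-5 17-42 18 71 1 41-9 25 4 7-2 8-14 3-13-8-4z"/><path data-summit="120 368" data-summit-m="677" d="M158 320l-29 13-28 4-28 10 5 1 9 9 9 15 13 28 24-4 18 3 14 0 20-10 10 2 18-1-10-6-16-6-18-17z"/><path data-summit="34 49" data-summit-m="584" d="M83 34l-67 1 1 90 8 0 15-5 19 0 6-6 7-25 10-16 3-27z"/><path data-summit="82 319" data-summit-m="668" d="M150 288l-31 14-25 4-30-1-11-4-20-10-2 7-15 26 0 5 11 0 32 20 11 0 31-12 28-4 28-13-2-17z"/>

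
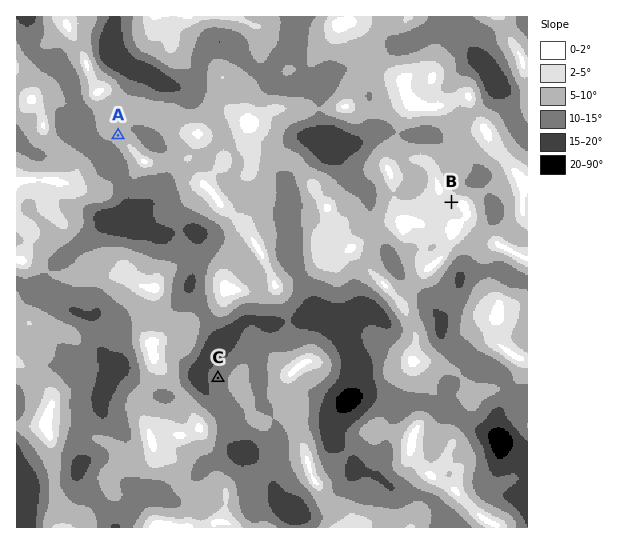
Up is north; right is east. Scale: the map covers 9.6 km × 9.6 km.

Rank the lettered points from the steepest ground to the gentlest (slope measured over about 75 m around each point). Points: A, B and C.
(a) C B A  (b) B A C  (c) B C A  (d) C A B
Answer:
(d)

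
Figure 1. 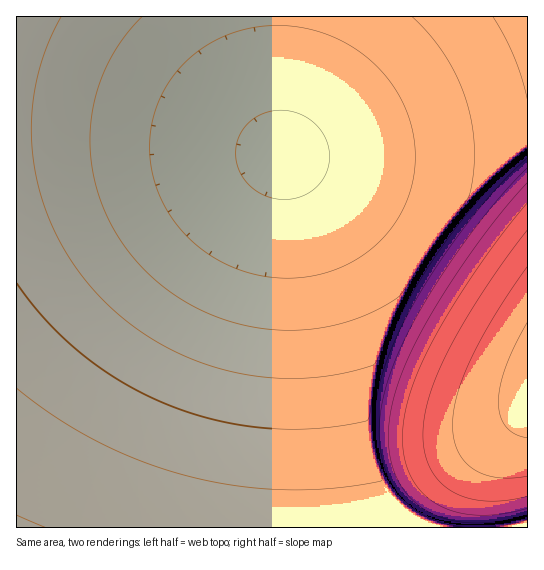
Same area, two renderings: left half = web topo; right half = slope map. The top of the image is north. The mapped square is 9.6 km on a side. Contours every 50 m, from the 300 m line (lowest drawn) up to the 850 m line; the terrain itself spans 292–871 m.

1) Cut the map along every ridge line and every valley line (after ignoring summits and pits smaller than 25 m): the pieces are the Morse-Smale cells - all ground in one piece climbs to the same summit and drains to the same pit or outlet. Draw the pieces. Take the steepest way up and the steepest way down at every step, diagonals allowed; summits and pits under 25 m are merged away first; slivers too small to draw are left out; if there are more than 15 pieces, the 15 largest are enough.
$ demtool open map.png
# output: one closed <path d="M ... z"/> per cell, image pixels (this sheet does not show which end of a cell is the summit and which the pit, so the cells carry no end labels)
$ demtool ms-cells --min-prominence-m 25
<path d="M527 140l-80 4-122 11-42 0 5 32 5 79 5 262 230-1z"/><path d="M50 125l-34 1 0 401 281 1 0-111-2-118-6-97-6-47-98-18-71-8z"/><path d="M527 16l-249 0-1 69 3 56 3 13 2 2 40-1 122-11 80-4z"/>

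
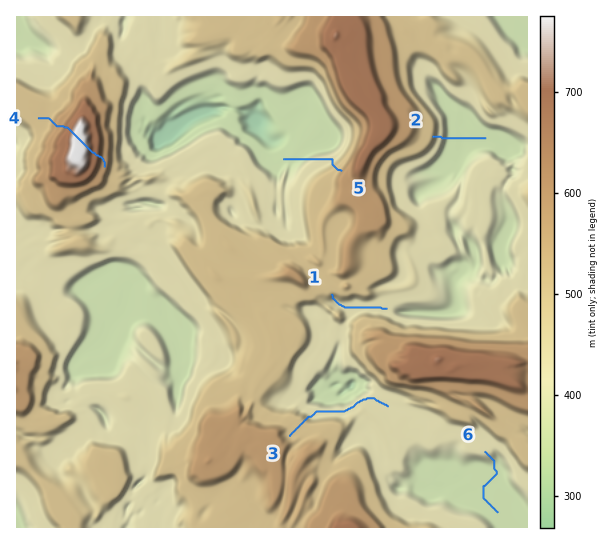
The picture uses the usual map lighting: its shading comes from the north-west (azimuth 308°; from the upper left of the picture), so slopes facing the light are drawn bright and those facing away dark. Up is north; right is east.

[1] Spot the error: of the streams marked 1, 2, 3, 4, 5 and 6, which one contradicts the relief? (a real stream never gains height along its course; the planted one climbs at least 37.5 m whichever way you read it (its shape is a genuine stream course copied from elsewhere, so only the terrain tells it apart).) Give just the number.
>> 4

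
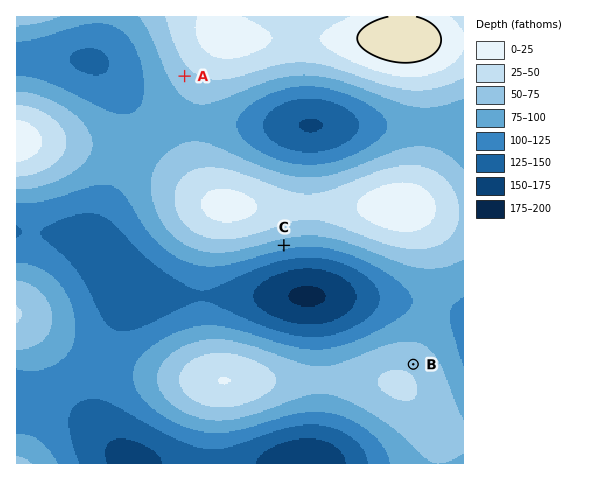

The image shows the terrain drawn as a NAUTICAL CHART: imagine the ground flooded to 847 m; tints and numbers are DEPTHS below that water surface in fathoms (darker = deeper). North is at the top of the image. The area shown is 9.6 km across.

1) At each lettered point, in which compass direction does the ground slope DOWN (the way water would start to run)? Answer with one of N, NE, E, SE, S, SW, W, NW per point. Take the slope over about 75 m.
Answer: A SW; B NE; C S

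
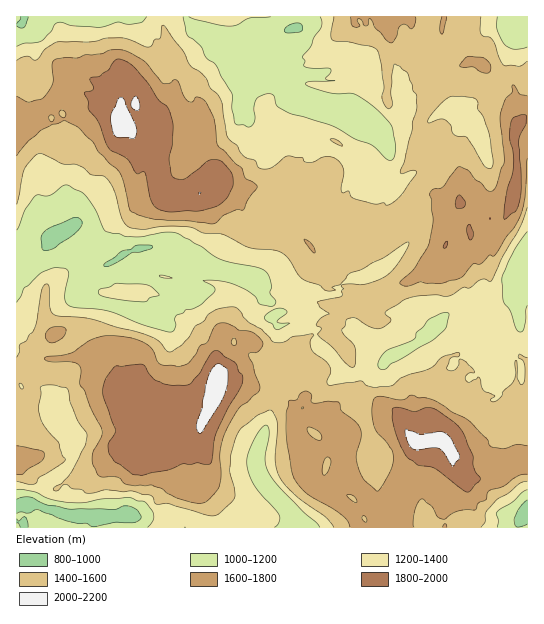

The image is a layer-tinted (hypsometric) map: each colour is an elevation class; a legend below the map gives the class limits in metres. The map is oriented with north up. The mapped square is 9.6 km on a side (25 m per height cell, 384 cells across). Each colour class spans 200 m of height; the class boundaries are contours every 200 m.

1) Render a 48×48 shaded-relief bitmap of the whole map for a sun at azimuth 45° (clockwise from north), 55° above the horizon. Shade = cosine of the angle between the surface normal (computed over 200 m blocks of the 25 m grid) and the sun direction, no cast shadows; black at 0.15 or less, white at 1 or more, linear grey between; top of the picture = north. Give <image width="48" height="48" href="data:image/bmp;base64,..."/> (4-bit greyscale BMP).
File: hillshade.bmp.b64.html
<image width="48" height="48" href="data:image/bmp;base64,Qk32BAAAAAAAAHYAAAAoAAAAMAAAADAAAAABAAQAAAAAAIAEAAATCwAAEwsAABAAAAAAAAAAAAAAABEREQAiIiIAMzMzAERERABVVVUAZmZmAHd3dwCIiIgAmZmZAKqqqgC7u7sAzMzMAN3d3QDu7u4A////AJve7uy92WnJZEm7vO2hASeqvN22mZzNzs3chmaJhDVzInm8vvwwAVy7zNyGqIqqrHUgEiIiAAIhN5q93+IAJ82tzNt5uHmGeAA3dEQyABNIq6zu/jAErdrey8urlYqFZRWaiKdCAjWbu83u9gFb3bz+qsuoNb25dIh5uXRjRneJiM3u0hWM3L79mJdkSu7Mptzc21Zkm7qoiczNwzac277sljJVbe7d3O/v+2VZzMzLvMvMtTWd2r3LUQWGzv7+3d3v6mVIvMzLq7q7piTOys3JQkzd///93c3/x1RHvMzKmqmqhiXMmt7YZL7e///czM79pFM3zMzLm6mZlTfLve7IaN3f7/3czN7chVRKzMzMqbmJmIrN3v6pvd3e/t3czN3KVEVrzM3duLqqrbvO/e3M3d7u3N7svLunZmiLzO/tp6zN3cve3t3+y83c3e/rvKuYlnqb3v/tpp/u/cvM3uvu3LvN3u7bqruap6y83v/sl67+3LzN/nnt6s283e7Lqrq6u8zN3v/rl8/9rd3e937drKrMzuzLzImZzave7u/qmb7c/+vvlt/bma27zczMzZhr7t3e3e7ImJ3v7+zLi+6Hm7rKm8zM76id7u7u7+2aua3//8q5i8hZvMypiszN/re//t7uyqu7uqz/7qiqmsm8y6uni8zO/LfO79uYeazdyq3f/Gq7qrzMuXd2eazO7IjO3bqs3u3Lupz/53ynebzdynVEVomu3Lmu7c3d7czMzN7shYpFm83bqZmIiIer3MzN7c3czM3d3bhmV6VarLqauYmru5ipzM3d3MzMvMzMt0V2Z1SZvMu5mpibvKqonc3tvMyoiHmoQ2hVZ3mazMzMubmIvKy5er3MurplISMhE0Vqu7u83tzMy6uHyr27eLy5qYVVIiAAAlerzMzc3czMzLuHut27eLy6qYR1JEEiNWeazMzMzMzd3Mt3qty6mLqZuUWTN1WYh5iqzMzMzN7u27t5m+3IucuZlVlzV1rMvLvN3czMze/t2pqave7XzM27h4ZDZWvtzM7v/szMzd7My5nLnP/Fzbu5dlZDRJ3+qt///czd3e3MyoqsrP+1ramFZ5ciSL3dy9///qztzuzN6nnMze+jjal5u5MTer3Nzf//283d3M7v5lnMzf5SbbmruUMkjM3dze79y8zLvf/+pWnM3/tBjMublVQlzt3tze79vMzd7/7cdXnN/9cyi93Ld3Na7c393f39m97/7tzIJ5rO7bVVm+7rmmeb7N/+7+7rjf/ty6piTLirumWIve2puoq83v/v//7srv25d4ZWraarl2m5vtyoq5nM3///7//s3duZqpm5vYa8qaq739yXrLu87//e///czMu6mqu4q1jMuoi93e2Yzd2s//3P//7MzMuHiqu4iIvMqa3v7dyr3czN7uzf//zMzMuZqqmEabzMzN7/7cyq3dzN78v//8y7zM3JiGVVacvLzN7//syq3d3d3bz++4iKu923ZXd2aqu6zd7/3aq87t3N253uxlV6u8qpdWZ2m4vLvM7u3Q=="/>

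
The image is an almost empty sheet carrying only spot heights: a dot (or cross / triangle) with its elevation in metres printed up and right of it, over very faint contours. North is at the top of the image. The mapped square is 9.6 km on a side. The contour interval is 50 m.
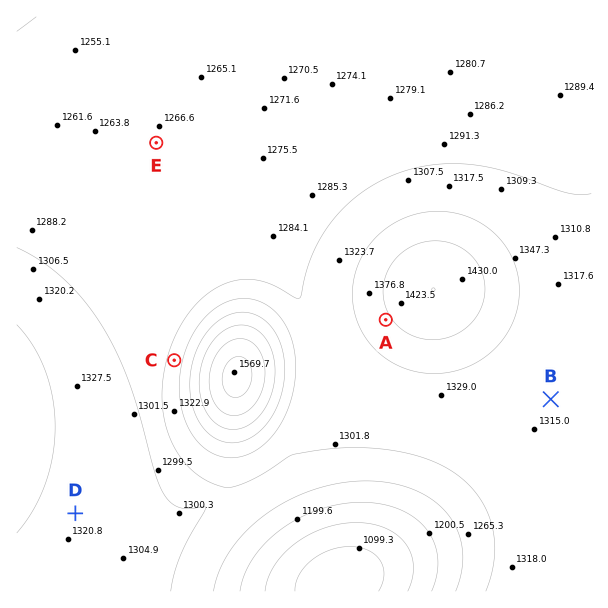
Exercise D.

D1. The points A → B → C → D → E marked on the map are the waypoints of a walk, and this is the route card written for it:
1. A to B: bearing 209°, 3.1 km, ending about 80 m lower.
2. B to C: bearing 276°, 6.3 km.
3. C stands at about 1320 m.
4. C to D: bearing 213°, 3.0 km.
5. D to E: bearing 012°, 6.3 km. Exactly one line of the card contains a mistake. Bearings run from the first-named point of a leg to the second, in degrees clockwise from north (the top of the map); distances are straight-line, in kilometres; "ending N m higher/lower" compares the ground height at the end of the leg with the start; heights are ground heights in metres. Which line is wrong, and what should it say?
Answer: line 1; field bearing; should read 116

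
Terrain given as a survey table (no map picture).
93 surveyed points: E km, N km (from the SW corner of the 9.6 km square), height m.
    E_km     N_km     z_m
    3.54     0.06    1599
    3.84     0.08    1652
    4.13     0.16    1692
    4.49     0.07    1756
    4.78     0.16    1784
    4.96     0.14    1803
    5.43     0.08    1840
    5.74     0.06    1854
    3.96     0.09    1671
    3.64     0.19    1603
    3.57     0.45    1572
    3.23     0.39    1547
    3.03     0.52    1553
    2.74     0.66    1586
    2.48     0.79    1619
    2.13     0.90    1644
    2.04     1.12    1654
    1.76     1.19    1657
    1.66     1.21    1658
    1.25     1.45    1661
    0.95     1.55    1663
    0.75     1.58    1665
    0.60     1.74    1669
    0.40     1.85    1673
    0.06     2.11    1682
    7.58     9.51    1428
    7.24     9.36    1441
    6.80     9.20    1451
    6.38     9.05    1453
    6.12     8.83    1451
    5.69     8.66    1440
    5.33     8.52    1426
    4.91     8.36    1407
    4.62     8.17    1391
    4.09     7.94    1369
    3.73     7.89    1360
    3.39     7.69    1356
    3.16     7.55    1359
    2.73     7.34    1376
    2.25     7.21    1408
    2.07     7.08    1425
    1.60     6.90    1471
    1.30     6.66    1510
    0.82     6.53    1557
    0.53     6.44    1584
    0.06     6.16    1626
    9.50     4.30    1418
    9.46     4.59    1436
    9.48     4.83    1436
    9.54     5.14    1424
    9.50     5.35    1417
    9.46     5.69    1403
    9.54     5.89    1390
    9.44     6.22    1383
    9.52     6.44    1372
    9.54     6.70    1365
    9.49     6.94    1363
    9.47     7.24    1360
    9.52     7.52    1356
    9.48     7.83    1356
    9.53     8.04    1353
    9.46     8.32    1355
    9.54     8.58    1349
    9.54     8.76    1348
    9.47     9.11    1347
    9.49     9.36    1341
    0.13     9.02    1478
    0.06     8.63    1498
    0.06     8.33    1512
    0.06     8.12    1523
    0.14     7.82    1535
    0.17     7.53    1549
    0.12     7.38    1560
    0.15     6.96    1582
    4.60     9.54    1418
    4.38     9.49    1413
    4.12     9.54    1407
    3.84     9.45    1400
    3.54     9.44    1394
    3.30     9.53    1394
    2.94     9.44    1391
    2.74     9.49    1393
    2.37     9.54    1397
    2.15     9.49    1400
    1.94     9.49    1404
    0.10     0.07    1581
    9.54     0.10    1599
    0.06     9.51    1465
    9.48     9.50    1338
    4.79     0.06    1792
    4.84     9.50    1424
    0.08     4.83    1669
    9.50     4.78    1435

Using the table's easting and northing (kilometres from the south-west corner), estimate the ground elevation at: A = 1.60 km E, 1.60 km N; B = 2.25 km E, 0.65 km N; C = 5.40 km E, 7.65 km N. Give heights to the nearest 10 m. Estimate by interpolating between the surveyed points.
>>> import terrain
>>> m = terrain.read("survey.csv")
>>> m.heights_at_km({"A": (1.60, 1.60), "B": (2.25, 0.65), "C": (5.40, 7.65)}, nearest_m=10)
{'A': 1660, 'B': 1620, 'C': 1420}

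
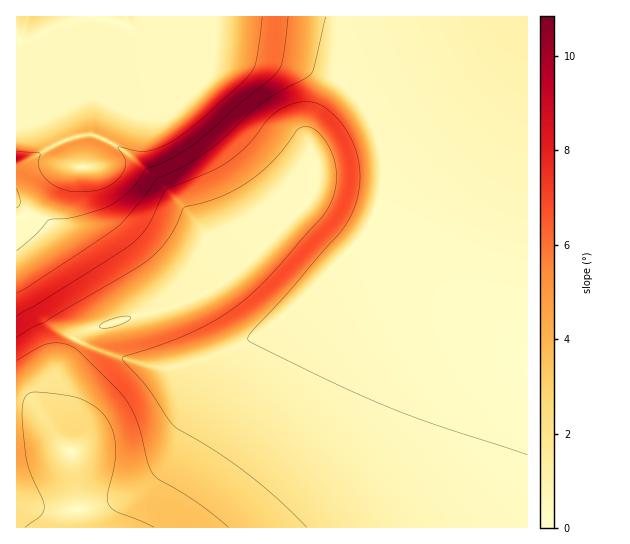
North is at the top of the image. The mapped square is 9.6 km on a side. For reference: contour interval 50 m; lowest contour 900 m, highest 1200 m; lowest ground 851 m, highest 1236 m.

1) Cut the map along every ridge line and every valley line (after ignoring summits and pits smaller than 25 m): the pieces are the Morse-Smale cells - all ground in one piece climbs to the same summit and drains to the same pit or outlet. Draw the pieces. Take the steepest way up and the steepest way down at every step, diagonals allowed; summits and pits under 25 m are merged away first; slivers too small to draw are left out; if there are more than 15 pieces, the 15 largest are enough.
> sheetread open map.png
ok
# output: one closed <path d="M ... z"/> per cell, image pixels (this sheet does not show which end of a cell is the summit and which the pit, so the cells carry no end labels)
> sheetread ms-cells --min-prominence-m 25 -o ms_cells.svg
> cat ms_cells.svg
<path d="M527 16l-511 1 0 149 49-26 20-5 16 2 17 10 17 13 50 49 20 26-5 24-13 31-9 14-72 20-23-43-32-48-32-28-3 0 1 323 511-1z"/><path d="M93 135l-28 5-47 25-2 2 0 36 35 30 40 61 13 28 7 2 67-20 9-14 13-31 5-24-20-26-50-49-24-17z"/>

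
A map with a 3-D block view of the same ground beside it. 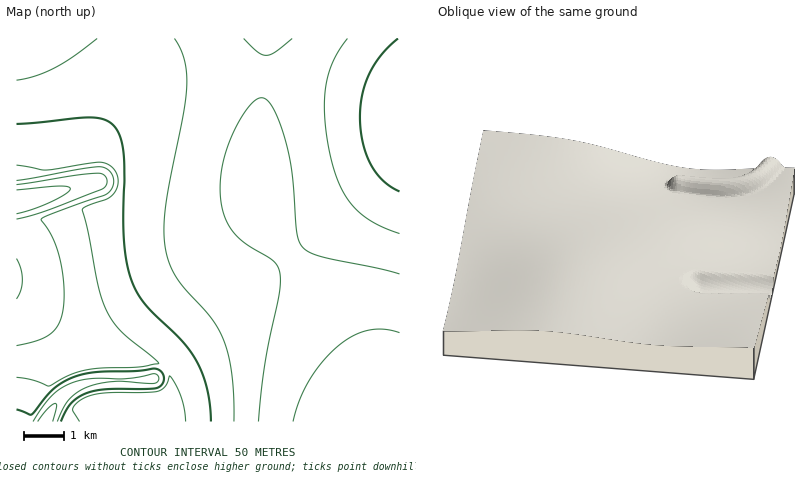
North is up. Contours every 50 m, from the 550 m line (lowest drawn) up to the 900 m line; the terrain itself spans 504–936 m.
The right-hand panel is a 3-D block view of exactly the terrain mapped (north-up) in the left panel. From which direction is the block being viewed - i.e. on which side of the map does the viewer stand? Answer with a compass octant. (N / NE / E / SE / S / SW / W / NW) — N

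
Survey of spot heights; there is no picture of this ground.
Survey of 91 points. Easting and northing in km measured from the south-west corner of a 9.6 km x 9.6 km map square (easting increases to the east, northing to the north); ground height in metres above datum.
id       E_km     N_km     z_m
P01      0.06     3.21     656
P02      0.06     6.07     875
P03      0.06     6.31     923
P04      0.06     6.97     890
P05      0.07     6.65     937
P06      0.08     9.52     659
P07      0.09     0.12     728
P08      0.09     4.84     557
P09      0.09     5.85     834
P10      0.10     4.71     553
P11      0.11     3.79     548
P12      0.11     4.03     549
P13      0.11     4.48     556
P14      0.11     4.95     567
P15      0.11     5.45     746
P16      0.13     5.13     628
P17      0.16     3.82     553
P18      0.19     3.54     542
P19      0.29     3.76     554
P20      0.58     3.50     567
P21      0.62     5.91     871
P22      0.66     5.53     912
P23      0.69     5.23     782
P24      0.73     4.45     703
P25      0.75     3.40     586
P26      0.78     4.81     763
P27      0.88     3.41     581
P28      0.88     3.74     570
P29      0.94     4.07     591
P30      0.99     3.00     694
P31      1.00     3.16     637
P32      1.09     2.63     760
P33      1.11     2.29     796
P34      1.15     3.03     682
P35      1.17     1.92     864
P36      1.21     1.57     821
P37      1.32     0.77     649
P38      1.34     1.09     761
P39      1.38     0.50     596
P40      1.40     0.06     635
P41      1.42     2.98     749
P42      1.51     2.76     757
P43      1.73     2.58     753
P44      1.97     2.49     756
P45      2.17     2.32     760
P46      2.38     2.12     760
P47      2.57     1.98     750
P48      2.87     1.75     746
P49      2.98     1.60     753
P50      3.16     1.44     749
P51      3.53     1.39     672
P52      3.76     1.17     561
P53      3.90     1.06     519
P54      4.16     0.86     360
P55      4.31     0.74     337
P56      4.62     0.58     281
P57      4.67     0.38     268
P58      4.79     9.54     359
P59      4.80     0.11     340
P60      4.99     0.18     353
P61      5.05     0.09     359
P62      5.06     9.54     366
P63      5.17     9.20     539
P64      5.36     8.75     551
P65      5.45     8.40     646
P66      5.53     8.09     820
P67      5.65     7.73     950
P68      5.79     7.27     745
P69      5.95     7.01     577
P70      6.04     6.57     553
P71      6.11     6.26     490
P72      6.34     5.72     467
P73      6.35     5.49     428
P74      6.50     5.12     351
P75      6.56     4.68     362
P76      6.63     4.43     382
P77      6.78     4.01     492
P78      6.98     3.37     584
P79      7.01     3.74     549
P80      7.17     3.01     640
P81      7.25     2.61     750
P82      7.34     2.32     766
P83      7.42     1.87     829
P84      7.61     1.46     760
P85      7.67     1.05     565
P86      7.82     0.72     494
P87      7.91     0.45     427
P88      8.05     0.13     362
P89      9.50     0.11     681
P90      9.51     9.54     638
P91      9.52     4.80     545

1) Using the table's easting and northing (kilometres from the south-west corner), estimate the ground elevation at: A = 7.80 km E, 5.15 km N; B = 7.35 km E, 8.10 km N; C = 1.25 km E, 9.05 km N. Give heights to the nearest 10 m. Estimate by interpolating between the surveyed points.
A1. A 460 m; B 530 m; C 580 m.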